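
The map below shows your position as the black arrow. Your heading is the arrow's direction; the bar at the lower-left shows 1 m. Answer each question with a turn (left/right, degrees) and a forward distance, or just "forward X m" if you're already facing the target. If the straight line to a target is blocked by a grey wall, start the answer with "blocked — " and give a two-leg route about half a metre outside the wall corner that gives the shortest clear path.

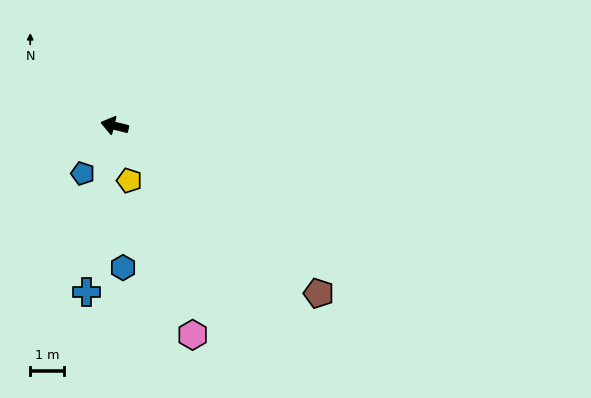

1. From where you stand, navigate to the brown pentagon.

turn left 154°, forward 7.9 m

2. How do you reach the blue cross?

turn left 94°, forward 5.0 m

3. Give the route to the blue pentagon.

turn left 70°, forward 1.7 m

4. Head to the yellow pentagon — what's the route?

turn left 119°, forward 1.7 m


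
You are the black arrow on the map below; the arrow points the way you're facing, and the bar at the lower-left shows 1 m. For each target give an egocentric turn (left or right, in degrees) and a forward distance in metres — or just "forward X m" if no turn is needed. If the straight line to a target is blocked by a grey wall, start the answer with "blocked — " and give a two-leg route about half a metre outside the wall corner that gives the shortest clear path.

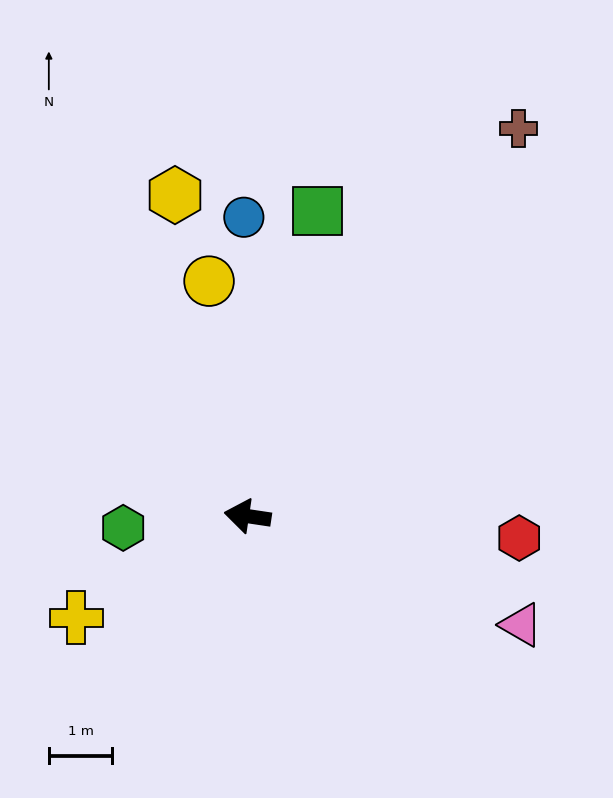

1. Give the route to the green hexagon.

turn left 14°, forward 2.0 m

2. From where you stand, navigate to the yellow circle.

turn right 72°, forward 3.8 m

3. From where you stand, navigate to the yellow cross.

turn left 39°, forward 3.1 m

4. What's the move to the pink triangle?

turn left 167°, forward 4.6 m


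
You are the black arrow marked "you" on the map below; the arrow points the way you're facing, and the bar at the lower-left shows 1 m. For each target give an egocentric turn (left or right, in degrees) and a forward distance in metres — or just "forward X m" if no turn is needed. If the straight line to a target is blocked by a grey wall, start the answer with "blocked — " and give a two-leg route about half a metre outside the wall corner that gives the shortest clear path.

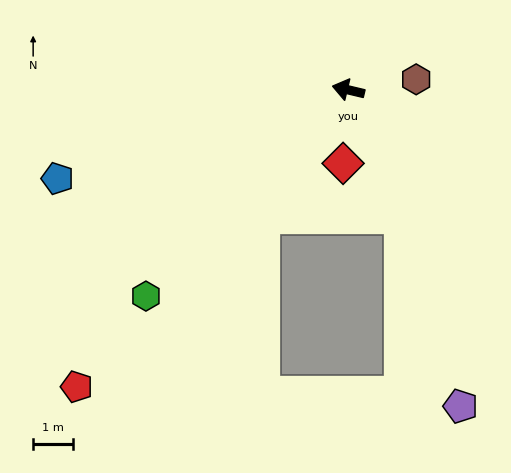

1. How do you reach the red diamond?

turn left 99°, forward 1.8 m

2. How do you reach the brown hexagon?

turn right 158°, forward 1.7 m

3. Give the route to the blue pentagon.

turn left 30°, forward 7.6 m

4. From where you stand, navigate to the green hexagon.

turn left 59°, forward 7.2 m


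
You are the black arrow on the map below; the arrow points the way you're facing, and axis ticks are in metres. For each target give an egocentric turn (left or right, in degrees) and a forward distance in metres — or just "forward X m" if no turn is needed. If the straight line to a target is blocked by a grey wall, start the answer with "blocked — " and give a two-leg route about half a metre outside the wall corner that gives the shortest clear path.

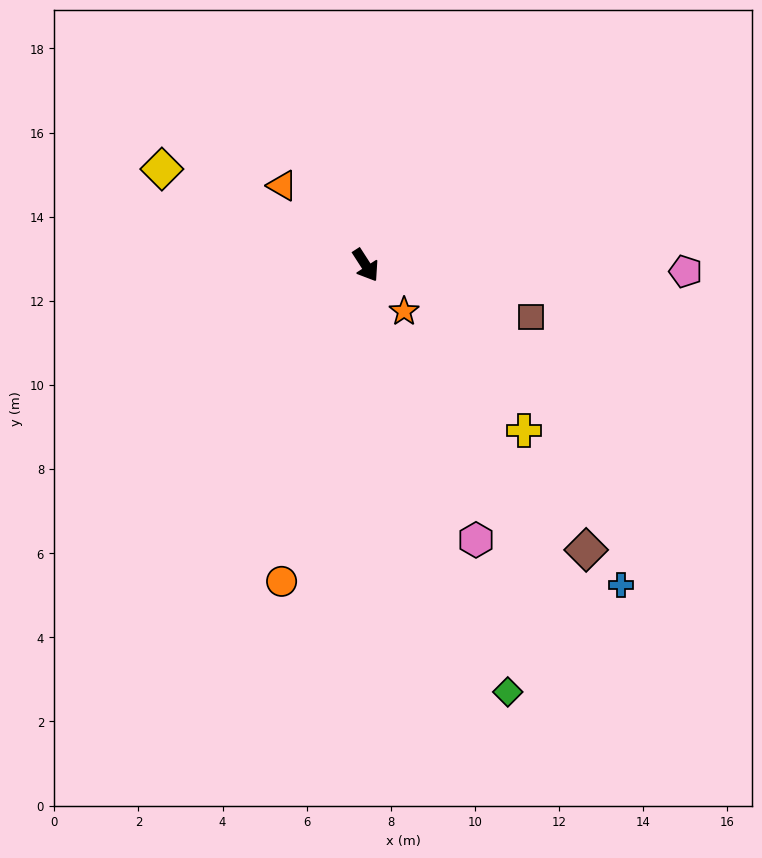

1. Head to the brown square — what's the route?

turn left 40°, forward 4.1 m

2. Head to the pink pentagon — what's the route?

turn left 56°, forward 7.6 m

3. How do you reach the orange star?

turn left 7°, forward 1.4 m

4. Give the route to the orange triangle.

turn right 166°, forward 2.7 m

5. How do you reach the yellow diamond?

turn right 148°, forward 5.4 m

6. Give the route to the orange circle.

turn right 48°, forward 7.8 m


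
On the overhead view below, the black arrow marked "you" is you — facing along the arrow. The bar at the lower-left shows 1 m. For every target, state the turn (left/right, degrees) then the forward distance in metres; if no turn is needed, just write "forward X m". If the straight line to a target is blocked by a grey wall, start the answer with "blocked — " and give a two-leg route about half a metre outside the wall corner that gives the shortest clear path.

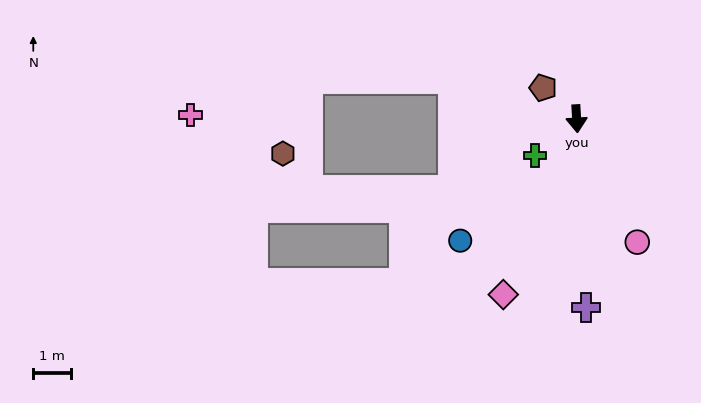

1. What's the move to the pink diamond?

turn right 26°, forward 5.1 m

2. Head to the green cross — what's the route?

turn right 52°, forward 1.5 m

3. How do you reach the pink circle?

turn left 23°, forward 3.6 m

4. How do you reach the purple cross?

forward 5.0 m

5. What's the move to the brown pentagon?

turn right 136°, forward 1.2 m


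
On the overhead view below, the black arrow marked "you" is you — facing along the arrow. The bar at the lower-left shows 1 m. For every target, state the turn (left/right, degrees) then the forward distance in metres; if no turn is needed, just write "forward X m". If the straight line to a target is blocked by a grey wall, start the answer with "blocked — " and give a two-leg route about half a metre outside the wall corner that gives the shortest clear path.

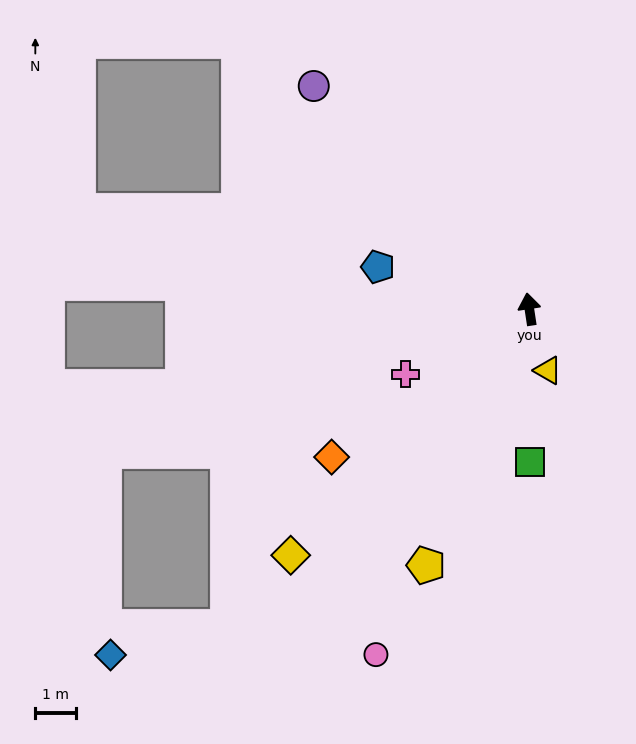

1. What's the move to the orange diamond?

turn left 118°, forward 6.1 m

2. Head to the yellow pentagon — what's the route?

turn left 149°, forward 6.9 m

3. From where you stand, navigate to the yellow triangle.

turn right 172°, forward 1.6 m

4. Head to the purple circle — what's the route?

turn left 35°, forward 7.7 m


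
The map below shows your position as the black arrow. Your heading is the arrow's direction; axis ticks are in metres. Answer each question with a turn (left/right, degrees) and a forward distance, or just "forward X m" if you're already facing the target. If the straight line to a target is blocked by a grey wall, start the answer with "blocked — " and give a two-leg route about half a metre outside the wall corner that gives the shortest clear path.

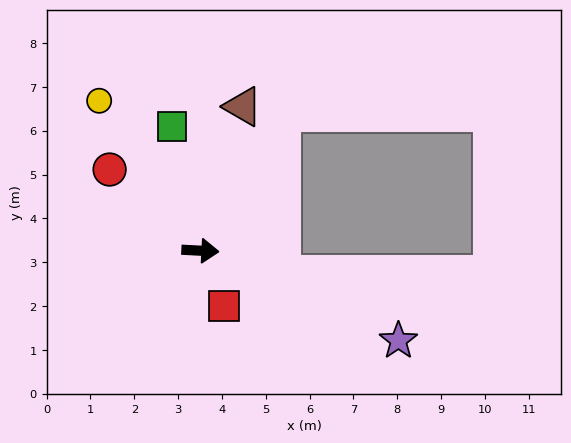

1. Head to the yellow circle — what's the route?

turn left 127°, forward 4.1 m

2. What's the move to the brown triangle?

turn left 77°, forward 3.4 m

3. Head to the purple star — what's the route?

turn right 21°, forward 5.0 m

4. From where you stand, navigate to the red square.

turn right 64°, forward 1.4 m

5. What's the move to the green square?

turn left 106°, forward 2.9 m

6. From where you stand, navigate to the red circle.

turn left 141°, forward 2.8 m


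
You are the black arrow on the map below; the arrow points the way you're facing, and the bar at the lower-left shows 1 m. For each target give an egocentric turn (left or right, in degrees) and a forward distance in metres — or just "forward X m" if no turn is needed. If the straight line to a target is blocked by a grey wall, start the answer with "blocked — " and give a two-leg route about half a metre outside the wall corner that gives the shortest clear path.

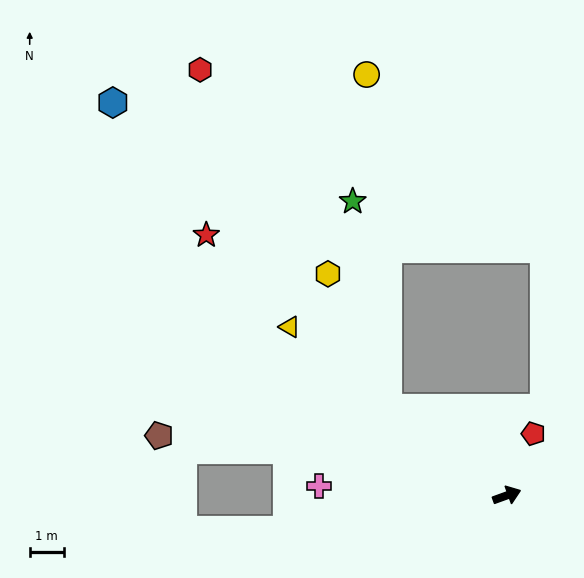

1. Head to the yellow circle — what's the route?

blocked — turn left 124°, forward 4.4 m, then turn right 50°, forward 9.9 m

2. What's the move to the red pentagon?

turn left 47°, forward 2.0 m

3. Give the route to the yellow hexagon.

blocked — turn left 124°, forward 4.4 m, then turn right 30°, forward 4.4 m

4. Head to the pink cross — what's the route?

turn left 157°, forward 5.6 m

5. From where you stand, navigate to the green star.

blocked — turn left 124°, forward 4.4 m, then turn right 44°, forward 6.2 m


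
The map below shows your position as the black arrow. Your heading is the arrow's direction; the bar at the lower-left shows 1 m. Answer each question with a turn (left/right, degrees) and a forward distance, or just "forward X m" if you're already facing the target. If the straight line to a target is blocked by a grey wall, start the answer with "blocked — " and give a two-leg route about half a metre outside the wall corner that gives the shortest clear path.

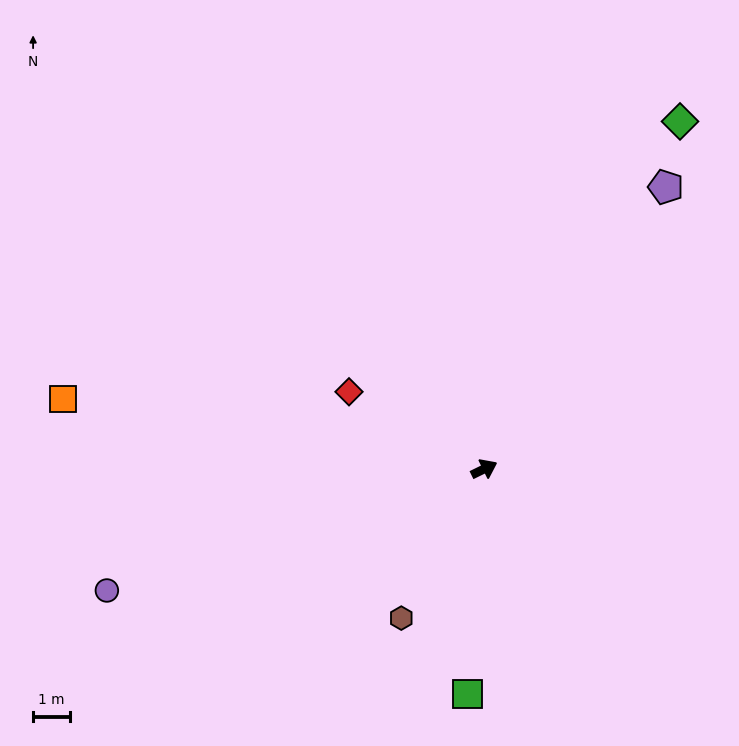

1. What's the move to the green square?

turn right 120°, forward 6.1 m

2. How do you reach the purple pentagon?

turn left 31°, forward 9.1 m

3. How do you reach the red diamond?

turn left 124°, forward 4.2 m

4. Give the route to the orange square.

turn left 145°, forward 11.6 m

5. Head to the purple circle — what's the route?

turn left 172°, forward 10.8 m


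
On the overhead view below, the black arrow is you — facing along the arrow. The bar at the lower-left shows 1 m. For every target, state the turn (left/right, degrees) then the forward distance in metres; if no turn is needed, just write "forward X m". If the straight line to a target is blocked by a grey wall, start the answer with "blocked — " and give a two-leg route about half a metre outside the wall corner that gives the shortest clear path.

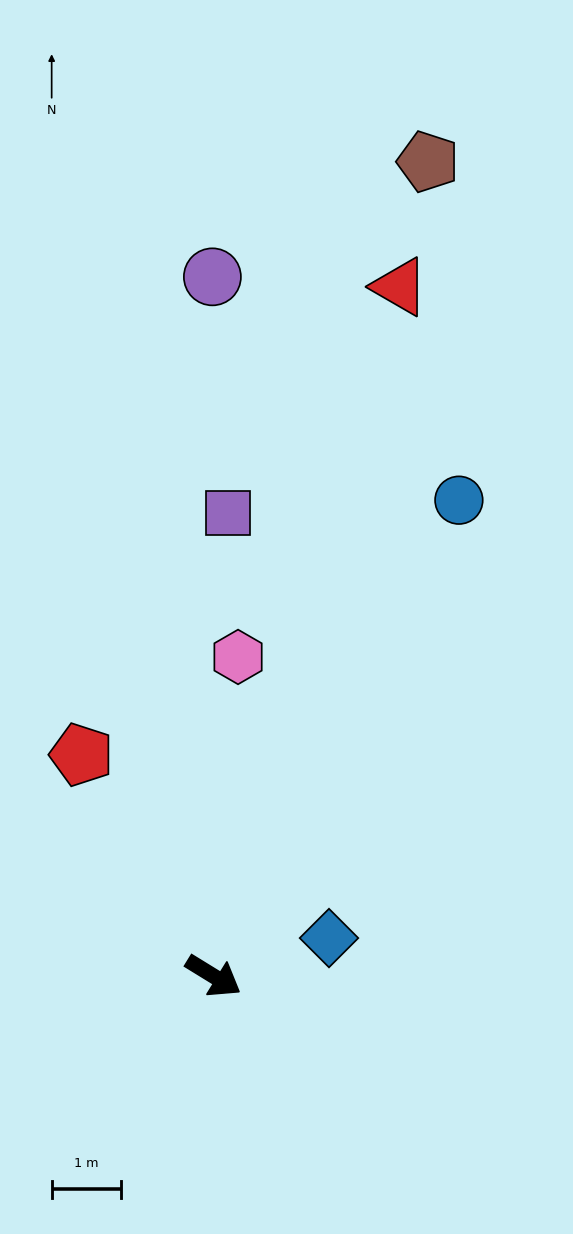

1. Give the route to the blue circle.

turn left 94°, forward 7.8 m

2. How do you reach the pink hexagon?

turn left 117°, forward 4.6 m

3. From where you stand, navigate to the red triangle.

turn left 106°, forward 10.3 m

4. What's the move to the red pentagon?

turn left 152°, forward 3.7 m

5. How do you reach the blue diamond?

turn left 50°, forward 1.8 m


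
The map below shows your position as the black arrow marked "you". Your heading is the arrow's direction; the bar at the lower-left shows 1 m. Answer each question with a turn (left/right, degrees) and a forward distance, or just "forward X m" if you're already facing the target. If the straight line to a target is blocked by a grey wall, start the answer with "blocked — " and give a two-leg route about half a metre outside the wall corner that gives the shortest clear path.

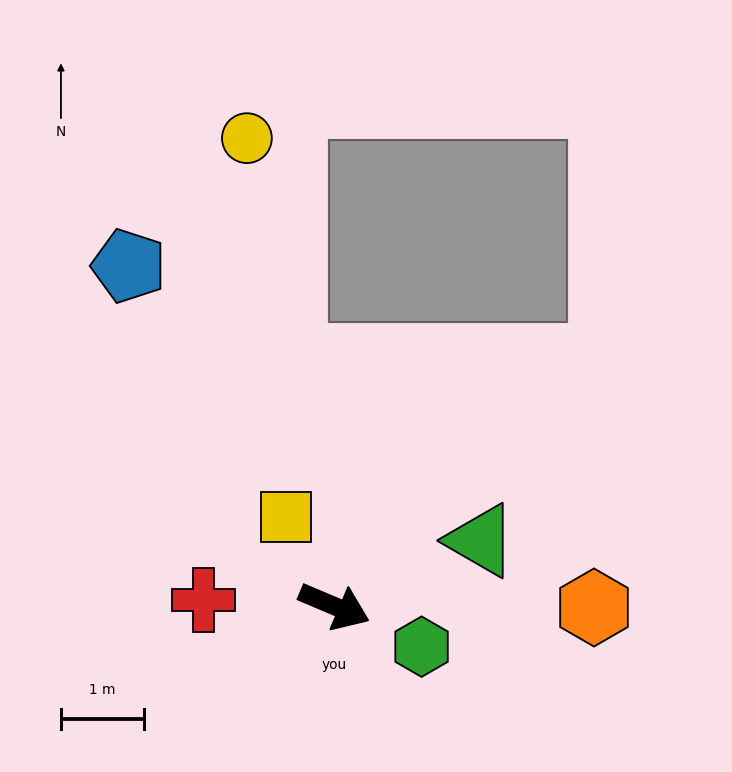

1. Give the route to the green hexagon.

forward 1.2 m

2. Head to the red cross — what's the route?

turn right 160°, forward 1.6 m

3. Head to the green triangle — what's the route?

turn left 47°, forward 1.9 m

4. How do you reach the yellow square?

turn left 142°, forward 1.2 m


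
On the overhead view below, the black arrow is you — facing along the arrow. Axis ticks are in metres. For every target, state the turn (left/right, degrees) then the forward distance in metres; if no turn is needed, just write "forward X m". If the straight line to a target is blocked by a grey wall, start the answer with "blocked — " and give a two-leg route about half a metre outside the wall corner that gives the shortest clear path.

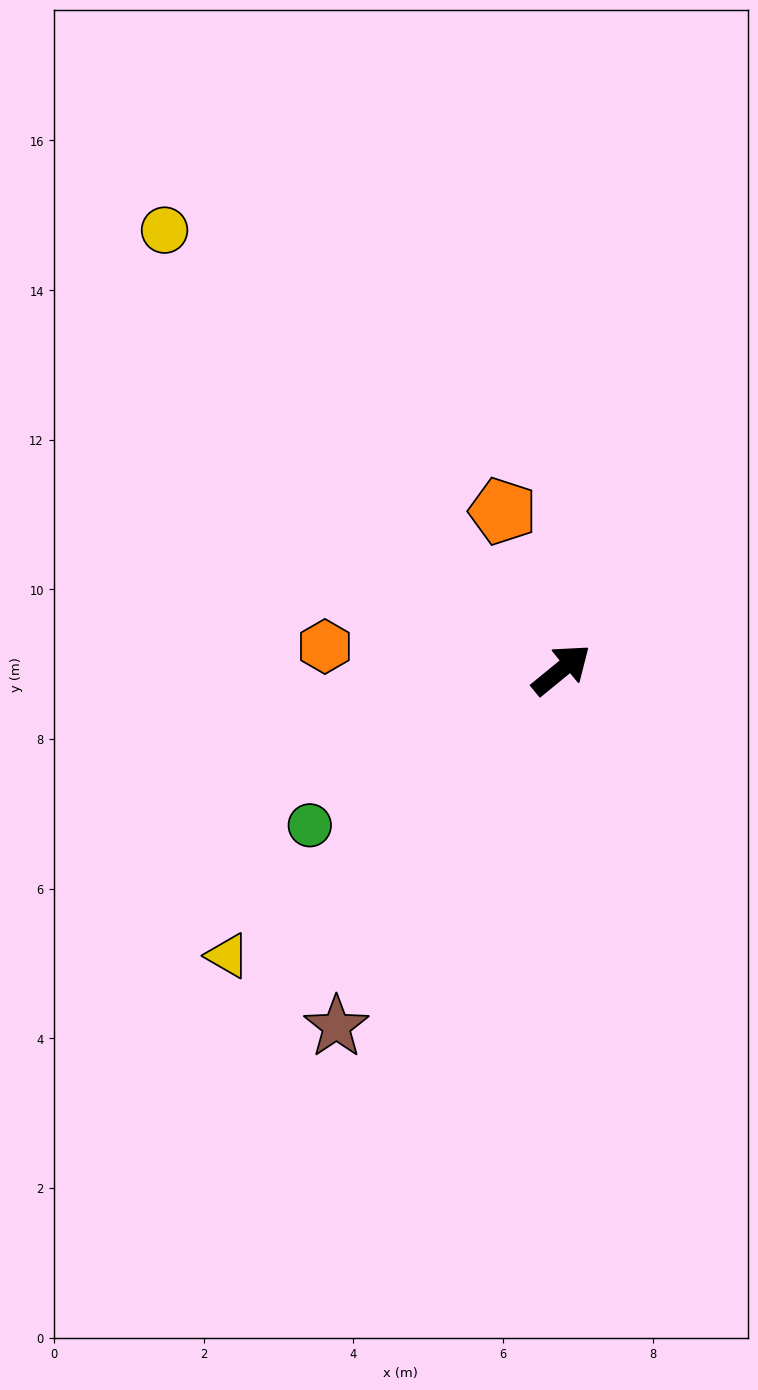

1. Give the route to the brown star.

turn right 161°, forward 5.6 m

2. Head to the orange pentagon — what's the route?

turn left 71°, forward 2.3 m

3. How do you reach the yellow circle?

turn left 93°, forward 7.9 m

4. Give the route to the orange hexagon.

turn left 135°, forward 3.2 m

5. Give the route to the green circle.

turn left 172°, forward 4.0 m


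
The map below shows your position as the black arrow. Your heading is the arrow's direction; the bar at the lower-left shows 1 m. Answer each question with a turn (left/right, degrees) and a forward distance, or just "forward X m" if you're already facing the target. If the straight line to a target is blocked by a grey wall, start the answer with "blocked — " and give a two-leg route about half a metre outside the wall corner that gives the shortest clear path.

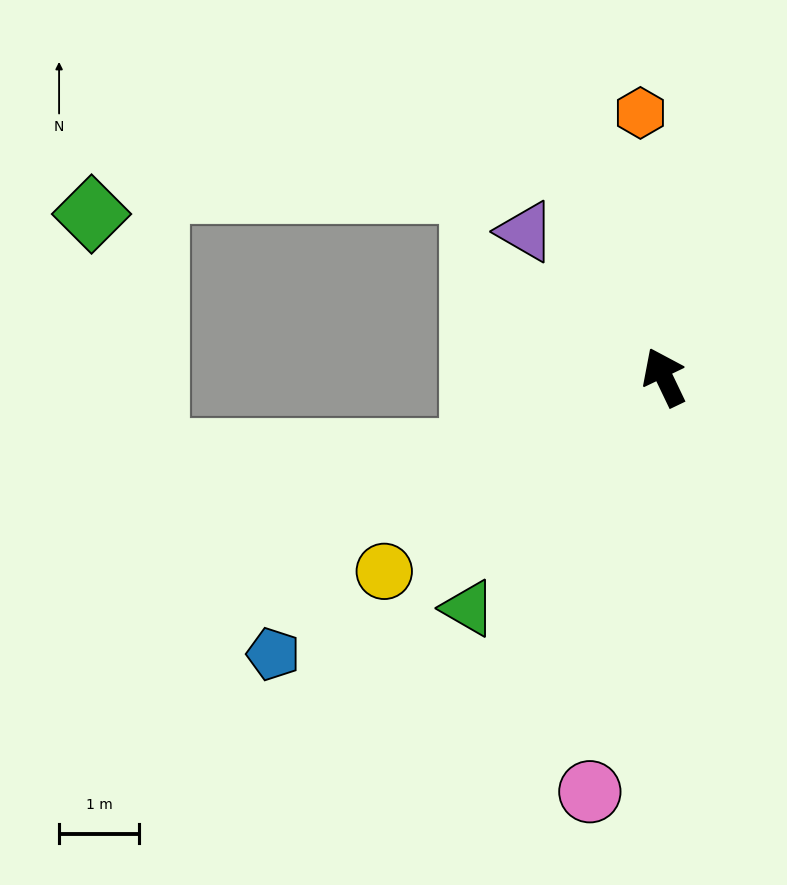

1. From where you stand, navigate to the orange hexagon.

turn right 20°, forward 3.3 m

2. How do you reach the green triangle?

turn left 114°, forward 3.8 m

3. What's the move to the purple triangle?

turn left 18°, forward 2.5 m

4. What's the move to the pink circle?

turn left 144°, forward 5.3 m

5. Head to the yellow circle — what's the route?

turn left 99°, forward 4.3 m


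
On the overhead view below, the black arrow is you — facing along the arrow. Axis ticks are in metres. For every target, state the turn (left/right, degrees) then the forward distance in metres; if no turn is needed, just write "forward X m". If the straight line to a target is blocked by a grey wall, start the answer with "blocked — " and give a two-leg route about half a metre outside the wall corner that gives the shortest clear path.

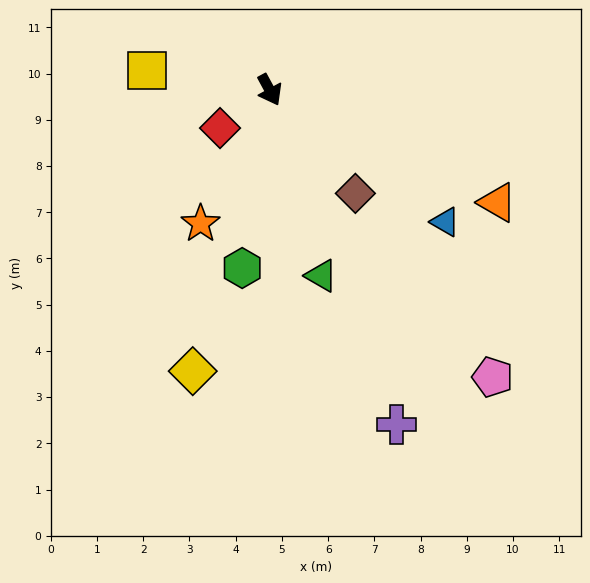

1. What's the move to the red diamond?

turn right 81°, forward 1.4 m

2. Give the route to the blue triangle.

turn left 25°, forward 4.8 m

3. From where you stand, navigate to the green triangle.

turn right 13°, forward 4.2 m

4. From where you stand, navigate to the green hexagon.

turn right 37°, forward 3.9 m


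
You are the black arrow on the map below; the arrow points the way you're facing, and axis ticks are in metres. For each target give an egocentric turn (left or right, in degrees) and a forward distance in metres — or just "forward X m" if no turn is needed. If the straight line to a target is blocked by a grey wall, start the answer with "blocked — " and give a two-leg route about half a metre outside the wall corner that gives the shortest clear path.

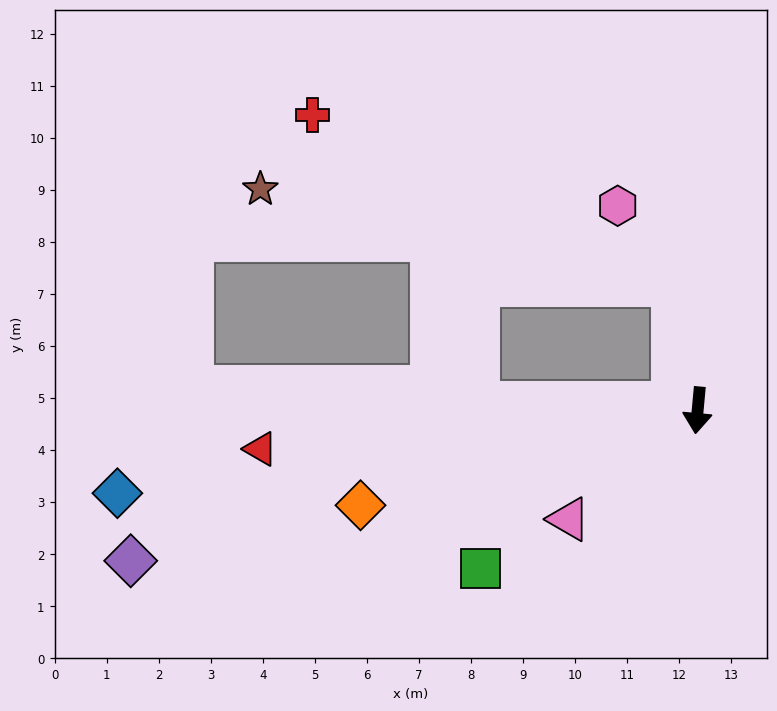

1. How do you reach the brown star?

blocked — turn right 164°, forward 2.5 m, then turn left 66°, forward 8.1 m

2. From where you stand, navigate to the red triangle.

turn right 80°, forward 8.4 m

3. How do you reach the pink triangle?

turn right 45°, forward 3.2 m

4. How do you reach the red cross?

blocked — turn right 164°, forward 2.5 m, then turn left 54°, forward 7.7 m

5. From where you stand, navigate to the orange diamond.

turn right 69°, forward 6.7 m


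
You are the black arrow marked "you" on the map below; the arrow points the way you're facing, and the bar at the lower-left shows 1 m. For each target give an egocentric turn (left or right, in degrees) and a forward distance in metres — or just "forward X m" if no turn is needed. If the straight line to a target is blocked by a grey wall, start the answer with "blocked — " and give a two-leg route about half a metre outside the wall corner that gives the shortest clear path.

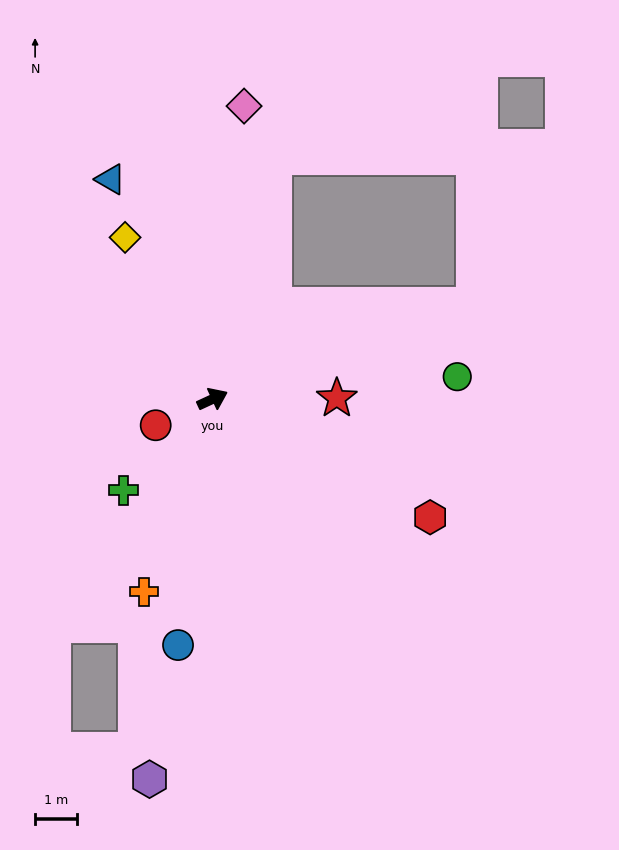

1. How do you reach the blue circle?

turn right 123°, forward 6.0 m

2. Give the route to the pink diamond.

turn left 59°, forward 7.1 m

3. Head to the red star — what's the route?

turn right 24°, forward 3.0 m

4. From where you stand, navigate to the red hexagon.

turn right 53°, forward 5.9 m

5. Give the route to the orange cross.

turn right 134°, forward 4.9 m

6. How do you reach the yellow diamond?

turn left 94°, forward 4.4 m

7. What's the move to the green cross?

turn right 159°, forward 3.1 m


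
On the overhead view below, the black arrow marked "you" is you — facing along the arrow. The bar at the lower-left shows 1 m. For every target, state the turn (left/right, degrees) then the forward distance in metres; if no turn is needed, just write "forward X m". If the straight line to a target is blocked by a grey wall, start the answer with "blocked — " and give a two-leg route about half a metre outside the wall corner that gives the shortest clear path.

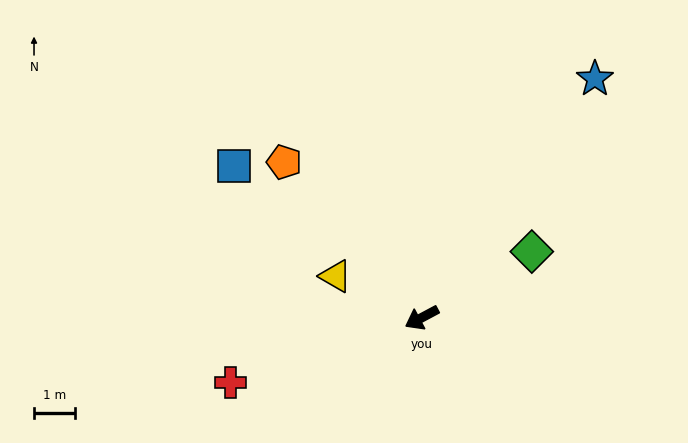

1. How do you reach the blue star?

turn right 154°, forward 7.3 m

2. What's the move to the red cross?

turn right 9°, forward 5.0 m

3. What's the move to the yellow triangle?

turn right 54°, forward 2.4 m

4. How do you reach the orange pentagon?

turn right 77°, forward 5.1 m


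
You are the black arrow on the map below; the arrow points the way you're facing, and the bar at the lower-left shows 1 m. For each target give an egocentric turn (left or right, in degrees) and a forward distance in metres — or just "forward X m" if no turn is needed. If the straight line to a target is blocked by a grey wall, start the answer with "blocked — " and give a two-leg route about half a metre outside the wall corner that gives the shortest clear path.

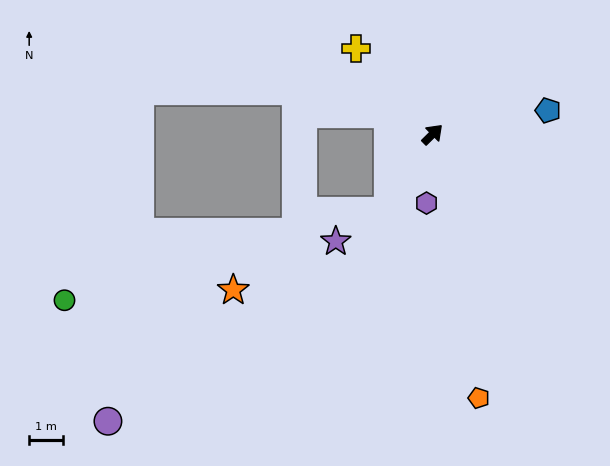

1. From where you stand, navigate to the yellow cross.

turn left 87°, forward 3.4 m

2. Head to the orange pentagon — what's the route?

turn right 125°, forward 8.0 m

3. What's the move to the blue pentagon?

turn right 33°, forward 3.5 m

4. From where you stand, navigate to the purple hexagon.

turn right 140°, forward 2.1 m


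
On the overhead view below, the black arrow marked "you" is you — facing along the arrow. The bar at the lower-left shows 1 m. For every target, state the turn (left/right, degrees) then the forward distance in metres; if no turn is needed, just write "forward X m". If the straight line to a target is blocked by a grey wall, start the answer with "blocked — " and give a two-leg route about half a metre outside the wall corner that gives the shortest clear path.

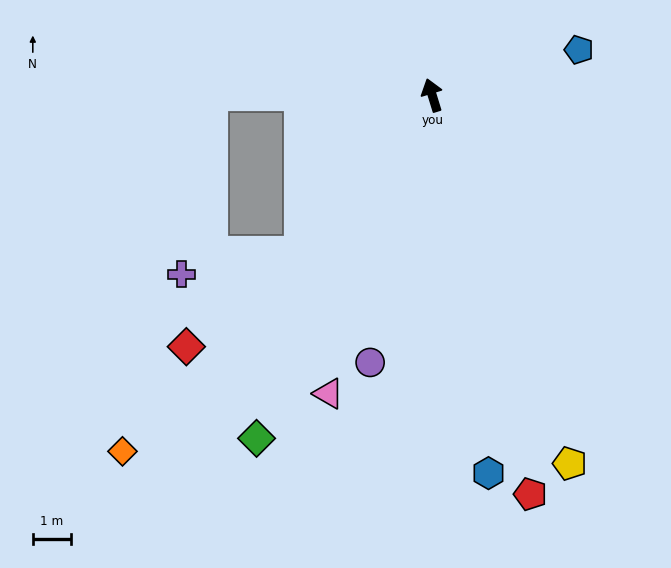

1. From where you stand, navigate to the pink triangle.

turn left 144°, forward 8.2 m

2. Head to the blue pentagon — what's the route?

turn right 90°, forward 4.0 m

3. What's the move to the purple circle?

turn left 150°, forward 7.1 m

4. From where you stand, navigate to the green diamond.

turn left 136°, forward 10.0 m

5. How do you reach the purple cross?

blocked — turn left 123°, forward 5.3 m, then turn right 40°, forward 3.1 m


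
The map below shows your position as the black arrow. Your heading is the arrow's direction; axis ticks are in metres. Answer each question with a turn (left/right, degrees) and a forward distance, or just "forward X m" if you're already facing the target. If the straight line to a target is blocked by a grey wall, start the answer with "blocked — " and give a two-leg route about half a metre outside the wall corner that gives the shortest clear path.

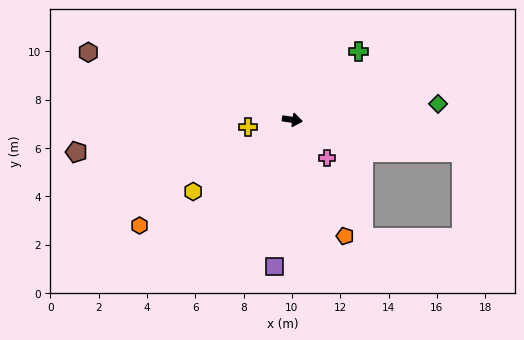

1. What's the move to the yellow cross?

turn right 163°, forward 1.8 m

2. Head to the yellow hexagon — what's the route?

turn right 136°, forward 5.1 m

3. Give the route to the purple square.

turn right 89°, forward 6.1 m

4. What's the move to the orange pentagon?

turn right 57°, forward 5.3 m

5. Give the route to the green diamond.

turn left 15°, forward 6.1 m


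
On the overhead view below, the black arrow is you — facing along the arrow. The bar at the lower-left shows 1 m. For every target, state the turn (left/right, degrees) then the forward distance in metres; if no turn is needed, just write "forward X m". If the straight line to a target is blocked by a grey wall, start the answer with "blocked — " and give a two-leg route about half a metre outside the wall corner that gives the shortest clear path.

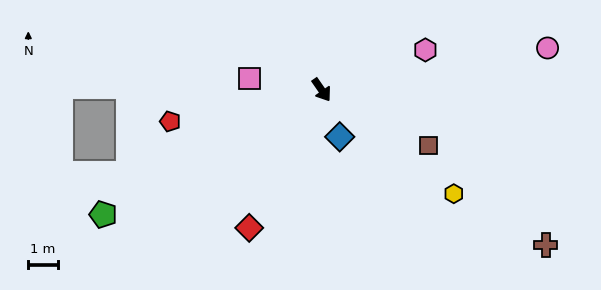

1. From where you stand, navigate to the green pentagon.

turn right 95°, forward 8.5 m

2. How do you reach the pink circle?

turn left 66°, forward 7.8 m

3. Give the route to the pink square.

turn right 134°, forward 2.5 m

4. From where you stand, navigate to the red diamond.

turn right 62°, forward 5.3 m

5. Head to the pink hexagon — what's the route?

turn left 76°, forward 3.8 m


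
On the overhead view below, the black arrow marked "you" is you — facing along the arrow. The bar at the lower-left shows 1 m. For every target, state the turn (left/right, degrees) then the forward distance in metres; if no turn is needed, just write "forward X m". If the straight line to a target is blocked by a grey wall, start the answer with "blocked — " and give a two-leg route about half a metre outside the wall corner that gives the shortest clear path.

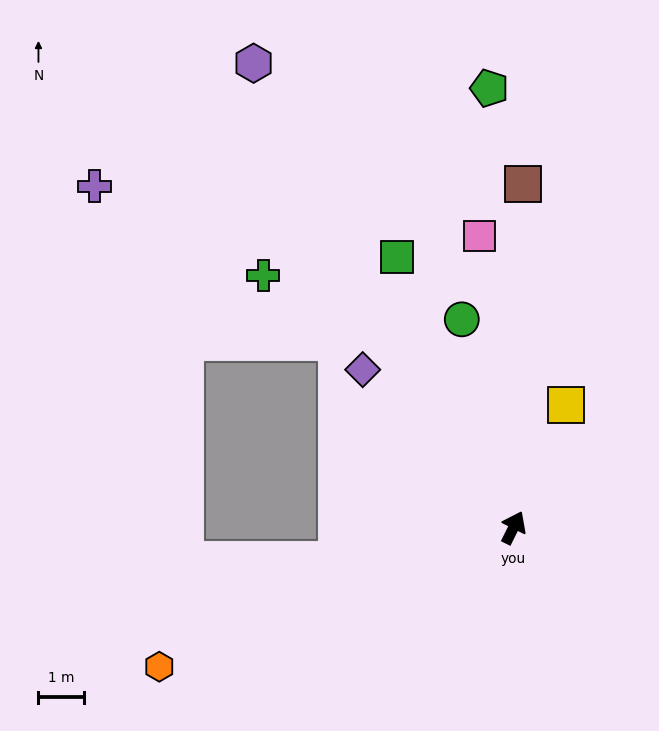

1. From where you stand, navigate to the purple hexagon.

turn left 56°, forward 11.6 m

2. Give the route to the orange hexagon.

turn left 138°, forward 8.3 m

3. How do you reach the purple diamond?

turn left 70°, forward 4.8 m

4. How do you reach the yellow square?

turn left 3°, forward 2.9 m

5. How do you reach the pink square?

turn left 33°, forward 6.4 m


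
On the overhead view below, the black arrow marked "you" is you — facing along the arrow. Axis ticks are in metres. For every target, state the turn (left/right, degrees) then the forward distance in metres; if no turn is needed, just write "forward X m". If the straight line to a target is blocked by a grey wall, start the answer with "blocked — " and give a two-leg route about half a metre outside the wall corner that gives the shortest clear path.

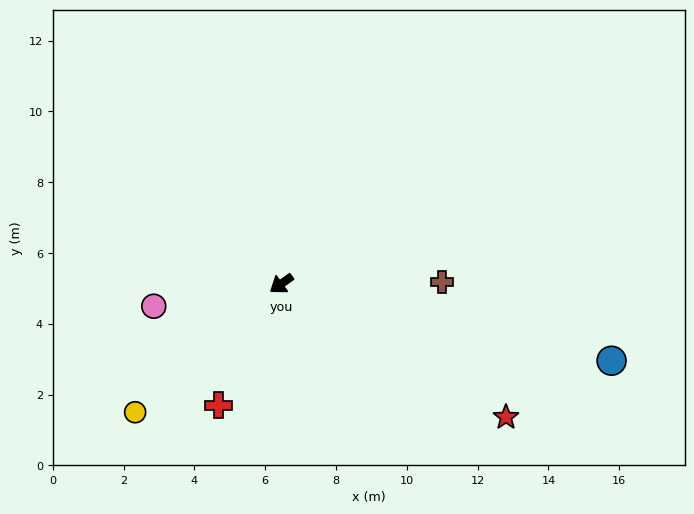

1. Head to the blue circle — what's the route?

turn left 131°, forward 9.6 m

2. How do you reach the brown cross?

turn left 145°, forward 4.5 m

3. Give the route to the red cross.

turn left 27°, forward 3.9 m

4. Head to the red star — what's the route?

turn left 114°, forward 7.4 m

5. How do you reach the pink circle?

turn right 26°, forward 3.7 m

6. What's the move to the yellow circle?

turn left 6°, forward 5.5 m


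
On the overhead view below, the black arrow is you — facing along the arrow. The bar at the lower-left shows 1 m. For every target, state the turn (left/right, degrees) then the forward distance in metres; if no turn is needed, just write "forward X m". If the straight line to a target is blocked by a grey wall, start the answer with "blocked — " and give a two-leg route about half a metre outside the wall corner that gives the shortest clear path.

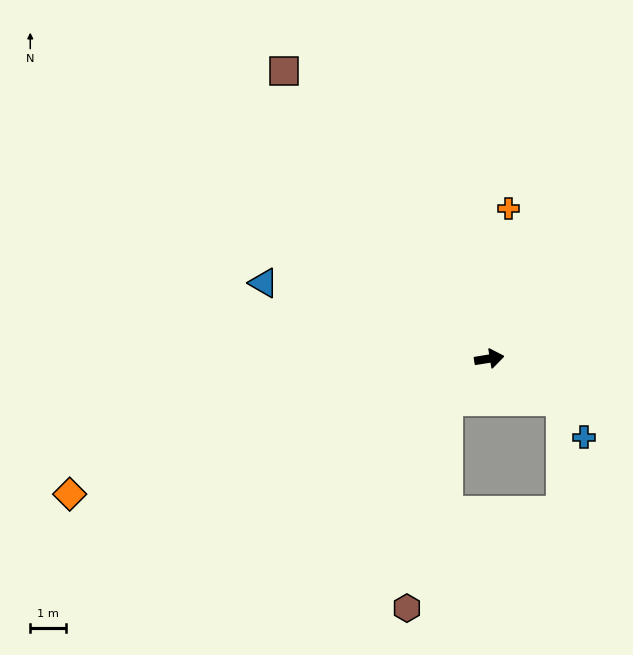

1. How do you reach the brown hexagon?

blocked — turn right 143°, forward 1.7 m, then turn left 33°, forward 6.0 m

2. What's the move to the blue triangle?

turn left 152°, forward 6.8 m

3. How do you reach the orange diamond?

turn right 171°, forward 12.5 m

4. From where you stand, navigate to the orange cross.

turn left 73°, forward 4.3 m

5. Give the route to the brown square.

turn left 116°, forward 10.0 m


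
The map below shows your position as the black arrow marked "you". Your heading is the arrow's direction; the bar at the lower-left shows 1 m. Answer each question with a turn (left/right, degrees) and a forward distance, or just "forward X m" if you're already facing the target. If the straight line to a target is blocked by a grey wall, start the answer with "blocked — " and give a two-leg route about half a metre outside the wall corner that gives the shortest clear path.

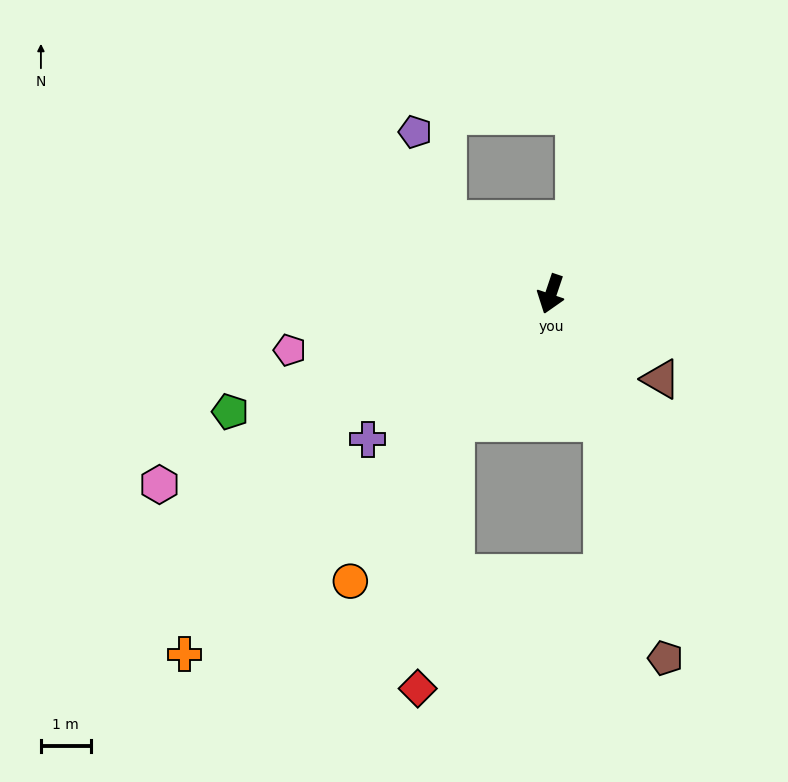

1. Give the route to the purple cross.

turn right 33°, forward 4.7 m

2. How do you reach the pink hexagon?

turn right 45°, forward 8.8 m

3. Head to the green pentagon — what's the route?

turn right 51°, forward 6.9 m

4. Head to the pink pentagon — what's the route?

turn right 59°, forward 5.4 m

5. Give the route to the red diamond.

blocked — turn right 19°, forward 3.2 m, then turn left 30°, forward 5.4 m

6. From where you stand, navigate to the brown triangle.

turn left 71°, forward 2.8 m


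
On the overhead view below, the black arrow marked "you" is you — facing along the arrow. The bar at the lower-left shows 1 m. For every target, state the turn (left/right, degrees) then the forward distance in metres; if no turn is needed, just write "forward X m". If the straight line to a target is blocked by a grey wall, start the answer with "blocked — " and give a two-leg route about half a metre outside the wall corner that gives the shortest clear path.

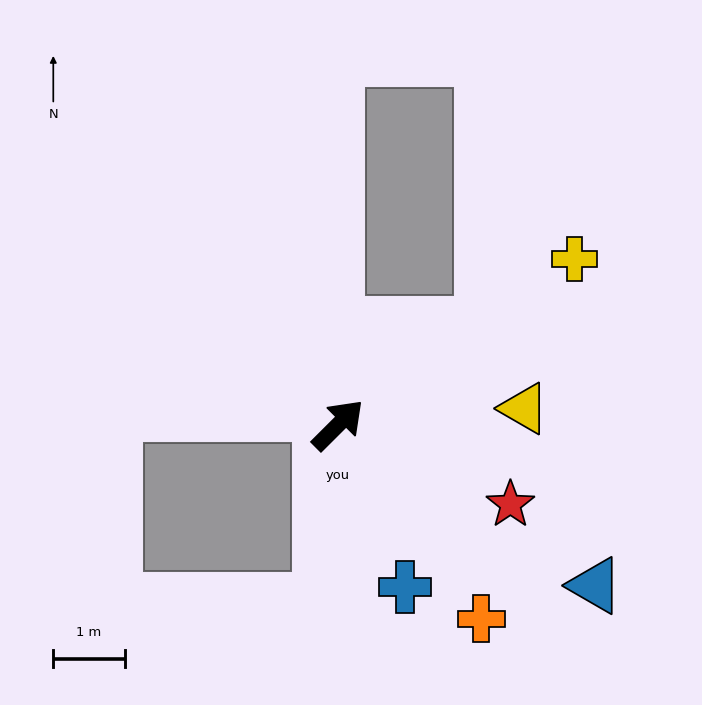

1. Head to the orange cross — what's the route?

turn right 99°, forward 3.4 m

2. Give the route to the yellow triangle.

turn right 40°, forward 2.6 m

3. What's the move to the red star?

turn right 70°, forward 2.7 m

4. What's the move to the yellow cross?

turn right 10°, forward 4.0 m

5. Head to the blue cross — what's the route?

turn right 112°, forward 2.5 m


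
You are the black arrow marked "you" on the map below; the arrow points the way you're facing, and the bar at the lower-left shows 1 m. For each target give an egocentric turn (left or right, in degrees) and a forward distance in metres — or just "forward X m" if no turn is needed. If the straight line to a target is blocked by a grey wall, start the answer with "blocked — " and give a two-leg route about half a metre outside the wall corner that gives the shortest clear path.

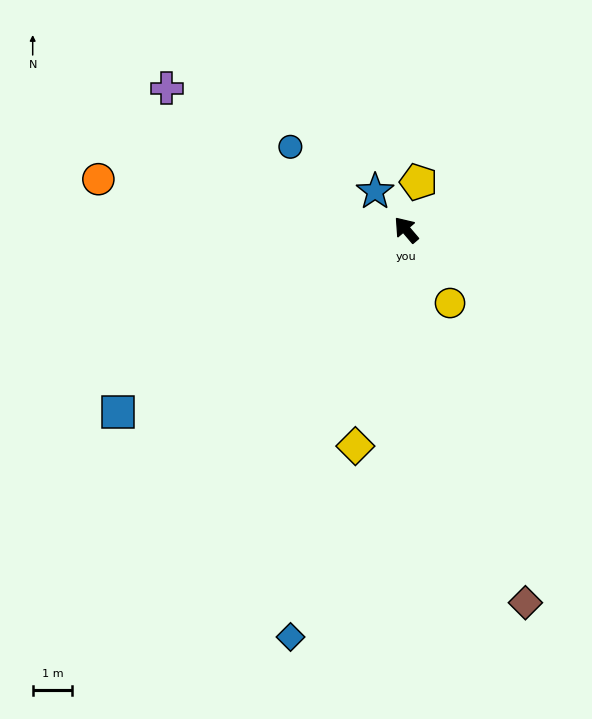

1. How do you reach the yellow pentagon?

turn right 55°, forward 1.2 m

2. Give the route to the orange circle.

turn left 40°, forward 7.9 m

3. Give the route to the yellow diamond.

turn left 126°, forward 5.6 m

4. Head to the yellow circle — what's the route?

turn left 171°, forward 2.2 m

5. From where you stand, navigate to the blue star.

forward 1.2 m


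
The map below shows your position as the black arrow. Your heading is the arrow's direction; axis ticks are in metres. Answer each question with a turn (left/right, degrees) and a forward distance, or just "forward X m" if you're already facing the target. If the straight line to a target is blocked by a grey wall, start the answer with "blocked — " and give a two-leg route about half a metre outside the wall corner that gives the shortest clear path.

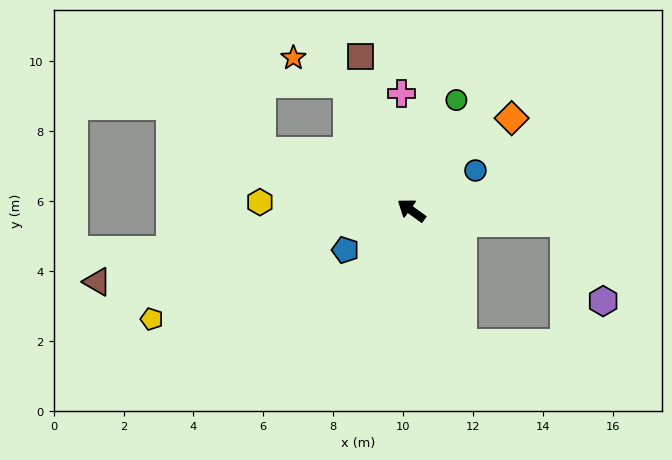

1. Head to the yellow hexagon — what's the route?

turn left 33°, forward 4.3 m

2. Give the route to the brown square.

turn right 36°, forward 4.6 m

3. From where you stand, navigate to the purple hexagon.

blocked — turn right 149°, forward 4.4 m, then turn right 59°, forward 2.5 m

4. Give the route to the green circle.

turn right 76°, forward 3.4 m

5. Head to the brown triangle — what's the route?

turn left 49°, forward 9.2 m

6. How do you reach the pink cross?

turn right 49°, forward 3.4 m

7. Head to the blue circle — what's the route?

turn right 112°, forward 2.2 m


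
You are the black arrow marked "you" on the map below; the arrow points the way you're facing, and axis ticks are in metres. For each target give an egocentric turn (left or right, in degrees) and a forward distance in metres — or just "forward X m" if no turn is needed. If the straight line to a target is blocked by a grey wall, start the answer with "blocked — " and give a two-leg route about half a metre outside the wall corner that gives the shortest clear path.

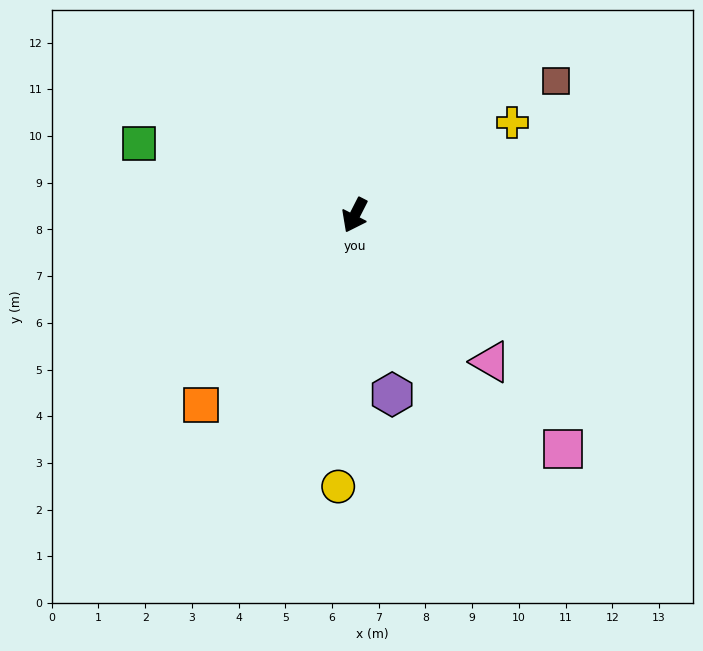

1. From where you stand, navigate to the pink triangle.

turn left 70°, forward 4.3 m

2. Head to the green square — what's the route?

turn right 81°, forward 4.9 m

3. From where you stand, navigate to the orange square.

turn right 12°, forward 5.2 m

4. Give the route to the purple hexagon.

turn left 39°, forward 3.9 m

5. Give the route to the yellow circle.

turn left 24°, forward 5.8 m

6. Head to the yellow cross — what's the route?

turn left 147°, forward 3.9 m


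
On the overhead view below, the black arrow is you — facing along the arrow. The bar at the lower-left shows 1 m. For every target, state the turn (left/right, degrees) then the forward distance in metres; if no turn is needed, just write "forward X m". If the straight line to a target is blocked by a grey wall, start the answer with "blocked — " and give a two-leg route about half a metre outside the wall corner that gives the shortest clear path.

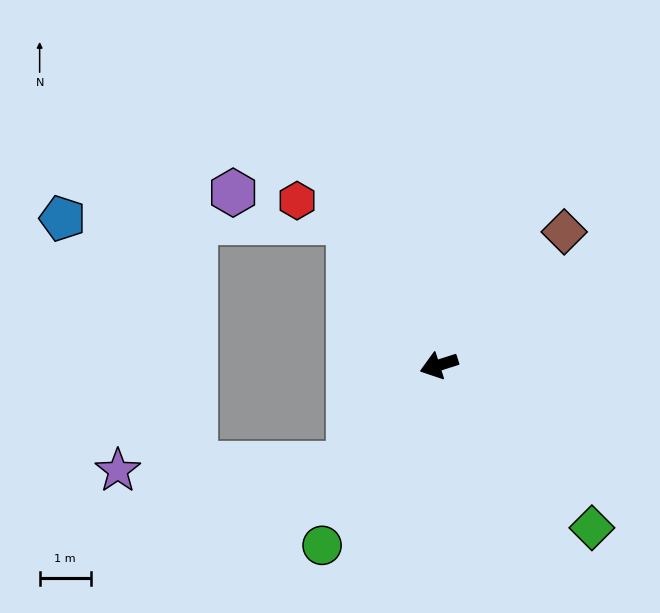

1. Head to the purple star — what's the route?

blocked — turn left 30°, forward 2.6 m, then turn right 46°, forward 4.5 m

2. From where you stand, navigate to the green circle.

turn left 39°, forward 4.2 m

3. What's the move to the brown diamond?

turn right 151°, forward 3.6 m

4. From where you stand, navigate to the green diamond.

turn left 115°, forward 4.4 m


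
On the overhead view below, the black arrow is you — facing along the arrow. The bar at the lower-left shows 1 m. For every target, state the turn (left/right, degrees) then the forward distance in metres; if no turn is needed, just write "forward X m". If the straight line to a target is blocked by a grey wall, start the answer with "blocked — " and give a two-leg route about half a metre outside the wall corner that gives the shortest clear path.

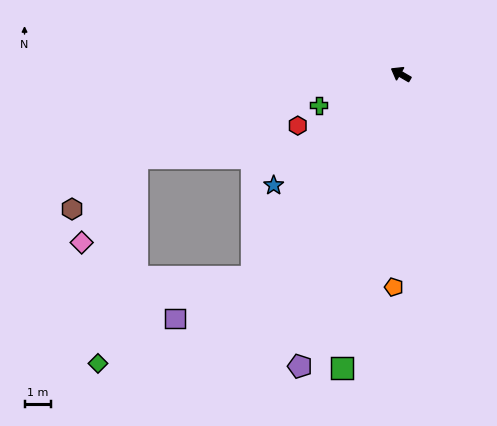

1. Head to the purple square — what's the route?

blocked — turn left 84°, forward 9.7 m, then turn right 25°, forward 3.4 m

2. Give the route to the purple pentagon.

turn left 101°, forward 11.9 m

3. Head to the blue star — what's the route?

turn left 71°, forward 6.5 m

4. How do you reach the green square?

turn left 109°, forward 11.5 m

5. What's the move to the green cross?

turn left 51°, forward 3.4 m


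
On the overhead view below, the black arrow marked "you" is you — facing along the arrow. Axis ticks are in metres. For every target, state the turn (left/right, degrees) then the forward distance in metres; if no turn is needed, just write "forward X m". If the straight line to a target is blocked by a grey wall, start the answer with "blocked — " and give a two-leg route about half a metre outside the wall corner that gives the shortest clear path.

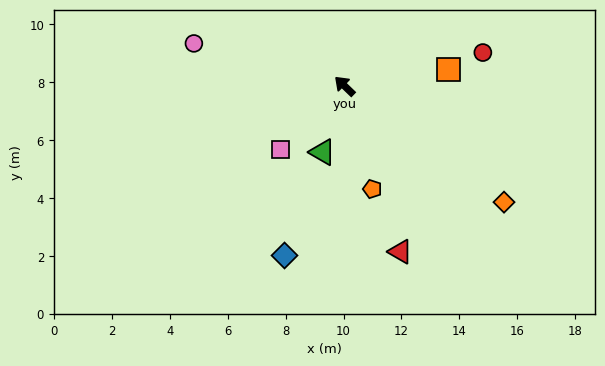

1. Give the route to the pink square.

turn left 89°, forward 3.1 m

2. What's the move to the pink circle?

turn left 28°, forward 5.4 m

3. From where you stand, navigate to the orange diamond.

turn right 172°, forward 6.8 m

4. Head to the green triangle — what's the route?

turn left 115°, forward 2.4 m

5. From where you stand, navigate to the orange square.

turn right 127°, forward 3.7 m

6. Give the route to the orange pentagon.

turn left 149°, forward 3.7 m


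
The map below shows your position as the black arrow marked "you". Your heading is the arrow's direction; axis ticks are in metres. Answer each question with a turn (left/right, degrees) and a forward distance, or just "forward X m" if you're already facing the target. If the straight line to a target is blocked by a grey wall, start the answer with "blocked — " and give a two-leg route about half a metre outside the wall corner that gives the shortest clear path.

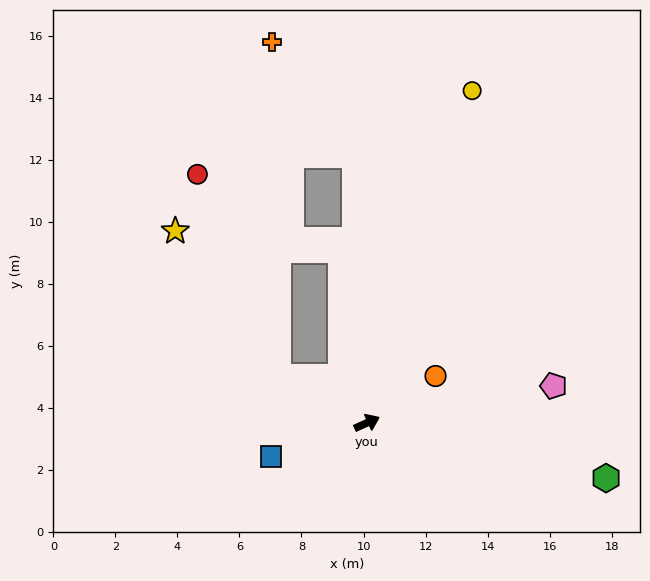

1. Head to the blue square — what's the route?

turn left 175°, forward 3.3 m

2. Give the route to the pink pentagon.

turn right 13°, forward 6.1 m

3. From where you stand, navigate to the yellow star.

blocked — turn left 128°, forward 3.2 m, then turn right 27°, forward 5.8 m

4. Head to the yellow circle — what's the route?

turn left 48°, forward 11.2 m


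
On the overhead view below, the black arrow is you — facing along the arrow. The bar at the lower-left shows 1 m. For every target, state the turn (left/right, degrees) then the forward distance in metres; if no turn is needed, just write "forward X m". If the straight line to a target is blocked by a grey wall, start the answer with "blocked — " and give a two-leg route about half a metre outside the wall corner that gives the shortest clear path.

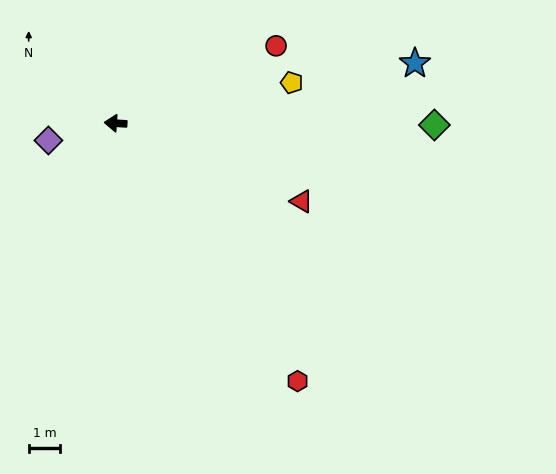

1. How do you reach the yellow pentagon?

turn right 163°, forward 5.7 m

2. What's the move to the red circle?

turn right 150°, forward 5.7 m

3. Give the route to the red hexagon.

turn left 129°, forward 10.0 m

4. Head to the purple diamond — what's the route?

turn left 18°, forward 2.2 m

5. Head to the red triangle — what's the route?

turn left 161°, forward 6.4 m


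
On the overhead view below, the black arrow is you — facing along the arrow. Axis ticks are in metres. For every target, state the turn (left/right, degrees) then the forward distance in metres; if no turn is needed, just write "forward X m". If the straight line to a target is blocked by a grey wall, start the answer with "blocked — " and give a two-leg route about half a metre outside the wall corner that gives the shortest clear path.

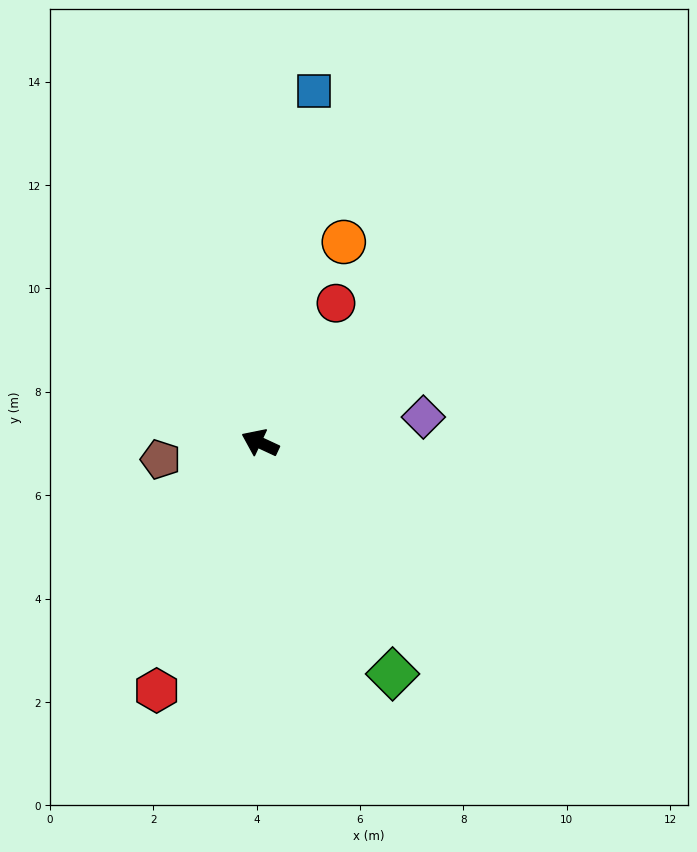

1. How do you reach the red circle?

turn right 94°, forward 3.1 m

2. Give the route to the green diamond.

turn left 145°, forward 5.2 m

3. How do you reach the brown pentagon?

turn left 35°, forward 2.0 m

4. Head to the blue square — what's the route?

turn right 74°, forward 6.9 m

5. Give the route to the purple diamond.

turn right 146°, forward 3.2 m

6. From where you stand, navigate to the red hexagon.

turn left 92°, forward 5.2 m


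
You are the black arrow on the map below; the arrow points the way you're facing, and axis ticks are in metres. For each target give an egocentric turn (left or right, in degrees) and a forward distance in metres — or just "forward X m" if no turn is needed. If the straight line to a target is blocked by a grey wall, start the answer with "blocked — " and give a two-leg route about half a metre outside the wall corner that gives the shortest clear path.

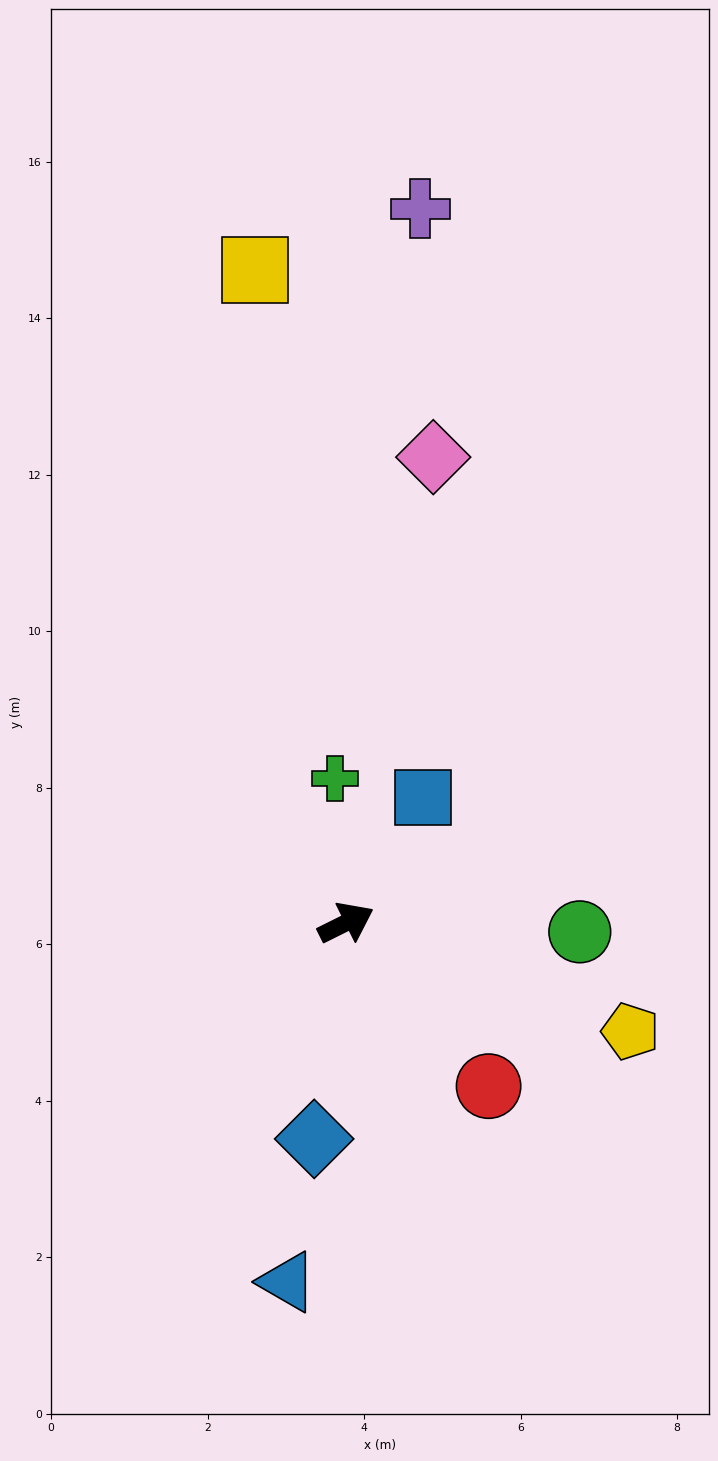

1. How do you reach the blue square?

turn left 32°, forward 1.9 m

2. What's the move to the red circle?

turn right 75°, forward 2.8 m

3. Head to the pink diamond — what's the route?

turn left 53°, forward 6.1 m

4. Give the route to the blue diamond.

turn right 125°, forward 2.8 m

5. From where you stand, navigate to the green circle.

turn right 29°, forward 3.0 m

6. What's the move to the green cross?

turn left 68°, forward 1.9 m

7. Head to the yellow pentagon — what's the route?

turn right 47°, forward 3.9 m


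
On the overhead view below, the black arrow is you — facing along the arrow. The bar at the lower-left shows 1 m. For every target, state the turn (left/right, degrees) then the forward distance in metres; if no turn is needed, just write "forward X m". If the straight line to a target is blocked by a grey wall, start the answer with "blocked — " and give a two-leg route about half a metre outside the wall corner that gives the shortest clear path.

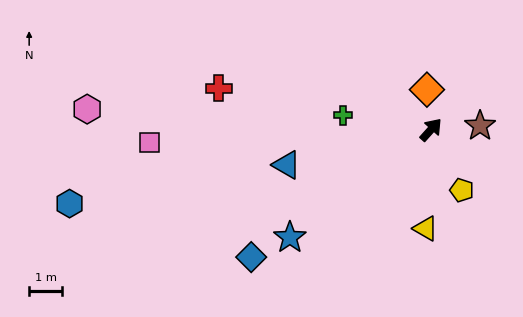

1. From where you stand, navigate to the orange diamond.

turn left 48°, forward 1.2 m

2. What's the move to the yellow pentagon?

turn right 111°, forward 2.0 m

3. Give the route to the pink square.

turn left 134°, forward 8.4 m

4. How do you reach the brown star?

turn right 44°, forward 1.5 m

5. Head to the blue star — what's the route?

turn left 169°, forward 5.3 m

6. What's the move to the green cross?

turn left 123°, forward 2.7 m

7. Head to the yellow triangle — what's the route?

turn right 141°, forward 3.0 m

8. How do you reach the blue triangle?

turn left 146°, forward 4.5 m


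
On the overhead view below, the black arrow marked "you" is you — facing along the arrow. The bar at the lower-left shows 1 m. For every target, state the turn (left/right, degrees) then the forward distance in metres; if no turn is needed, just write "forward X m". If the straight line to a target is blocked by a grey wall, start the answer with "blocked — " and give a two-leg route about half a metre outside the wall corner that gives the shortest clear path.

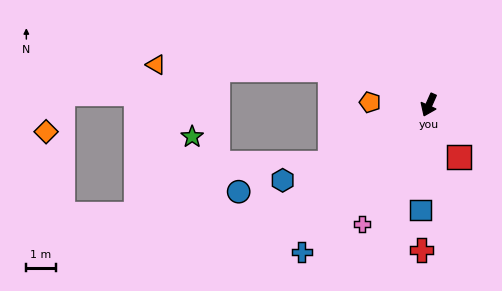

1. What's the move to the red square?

turn left 54°, forward 2.1 m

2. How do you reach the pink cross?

turn right 5°, forward 4.7 m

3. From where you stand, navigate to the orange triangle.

blocked — turn right 85°, forward 3.6 m, then turn left 17°, forward 6.0 m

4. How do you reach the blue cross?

turn right 17°, forward 6.7 m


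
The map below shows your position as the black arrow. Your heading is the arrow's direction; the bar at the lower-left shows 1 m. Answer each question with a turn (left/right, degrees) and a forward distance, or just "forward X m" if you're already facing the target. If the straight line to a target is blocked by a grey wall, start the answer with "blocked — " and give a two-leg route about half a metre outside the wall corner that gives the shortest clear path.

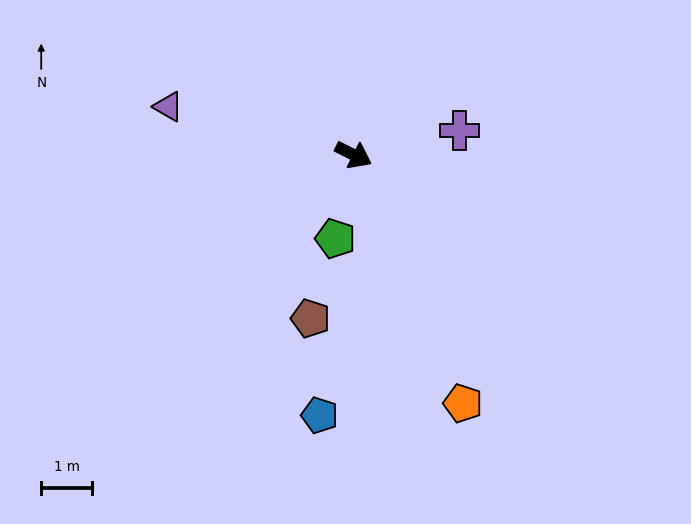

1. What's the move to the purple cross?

turn left 40°, forward 2.1 m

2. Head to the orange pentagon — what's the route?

turn right 40°, forward 5.4 m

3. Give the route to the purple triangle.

turn right 168°, forward 3.8 m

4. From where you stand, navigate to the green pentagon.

turn right 76°, forward 1.7 m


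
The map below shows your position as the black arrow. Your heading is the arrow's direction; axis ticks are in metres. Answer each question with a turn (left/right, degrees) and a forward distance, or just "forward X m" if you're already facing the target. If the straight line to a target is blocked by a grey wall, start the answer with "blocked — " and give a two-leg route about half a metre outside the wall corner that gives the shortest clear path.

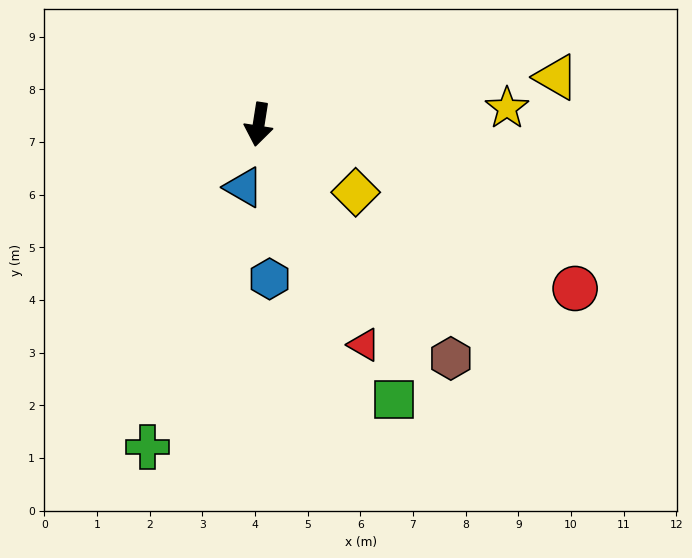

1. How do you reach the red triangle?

turn left 34°, forward 4.6 m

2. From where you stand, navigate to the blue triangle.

turn right 4°, forward 1.2 m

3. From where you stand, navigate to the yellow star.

turn left 103°, forward 4.7 m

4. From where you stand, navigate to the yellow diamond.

turn left 64°, forward 2.2 m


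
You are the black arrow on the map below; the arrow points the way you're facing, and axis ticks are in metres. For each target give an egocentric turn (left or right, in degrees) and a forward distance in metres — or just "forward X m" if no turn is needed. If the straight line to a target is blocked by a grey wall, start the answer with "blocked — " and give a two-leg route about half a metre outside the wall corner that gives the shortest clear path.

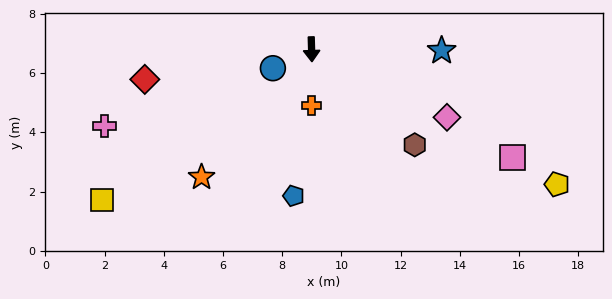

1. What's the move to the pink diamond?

turn left 62°, forward 5.1 m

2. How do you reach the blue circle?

turn right 66°, forward 1.5 m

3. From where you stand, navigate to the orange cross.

forward 1.9 m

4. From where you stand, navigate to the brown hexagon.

turn left 46°, forward 4.7 m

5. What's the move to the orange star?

turn right 42°, forward 5.7 m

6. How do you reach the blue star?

turn left 88°, forward 4.4 m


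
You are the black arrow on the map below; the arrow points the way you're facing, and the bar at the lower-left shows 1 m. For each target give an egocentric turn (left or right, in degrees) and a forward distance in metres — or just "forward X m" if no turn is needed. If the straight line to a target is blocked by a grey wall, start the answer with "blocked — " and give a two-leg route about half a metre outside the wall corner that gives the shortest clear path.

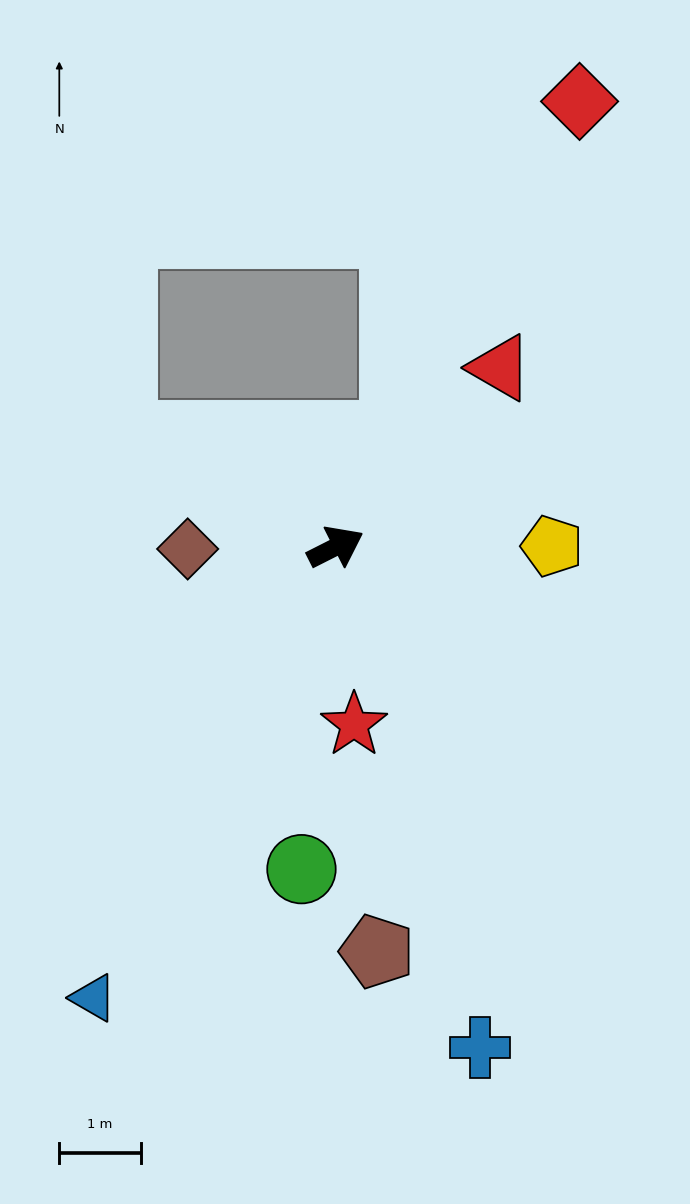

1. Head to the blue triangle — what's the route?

turn right 145°, forward 6.3 m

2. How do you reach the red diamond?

turn left 34°, forward 6.2 m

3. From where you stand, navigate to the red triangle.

turn left 21°, forward 3.0 m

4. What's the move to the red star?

turn right 111°, forward 2.2 m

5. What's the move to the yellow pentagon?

turn right 27°, forward 2.7 m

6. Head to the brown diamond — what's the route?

turn left 154°, forward 1.8 m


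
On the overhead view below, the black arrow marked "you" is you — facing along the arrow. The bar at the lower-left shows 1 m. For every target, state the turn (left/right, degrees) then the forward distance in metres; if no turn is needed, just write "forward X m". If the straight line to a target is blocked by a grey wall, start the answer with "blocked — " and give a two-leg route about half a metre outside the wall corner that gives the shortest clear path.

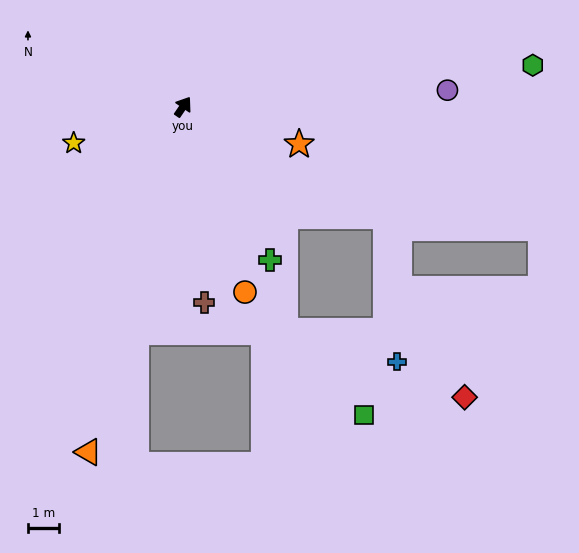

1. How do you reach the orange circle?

turn right 127°, forward 6.4 m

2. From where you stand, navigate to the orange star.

turn right 74°, forward 4.0 m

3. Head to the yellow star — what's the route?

turn left 143°, forward 3.8 m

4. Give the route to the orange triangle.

turn right 161°, forward 11.7 m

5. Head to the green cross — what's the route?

turn right 116°, forward 5.8 m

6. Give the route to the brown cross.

turn right 140°, forward 6.4 m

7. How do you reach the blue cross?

blocked — turn right 84°, forward 7.5 m, then turn right 57°, forward 4.8 m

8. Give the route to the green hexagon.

turn right 49°, forward 11.5 m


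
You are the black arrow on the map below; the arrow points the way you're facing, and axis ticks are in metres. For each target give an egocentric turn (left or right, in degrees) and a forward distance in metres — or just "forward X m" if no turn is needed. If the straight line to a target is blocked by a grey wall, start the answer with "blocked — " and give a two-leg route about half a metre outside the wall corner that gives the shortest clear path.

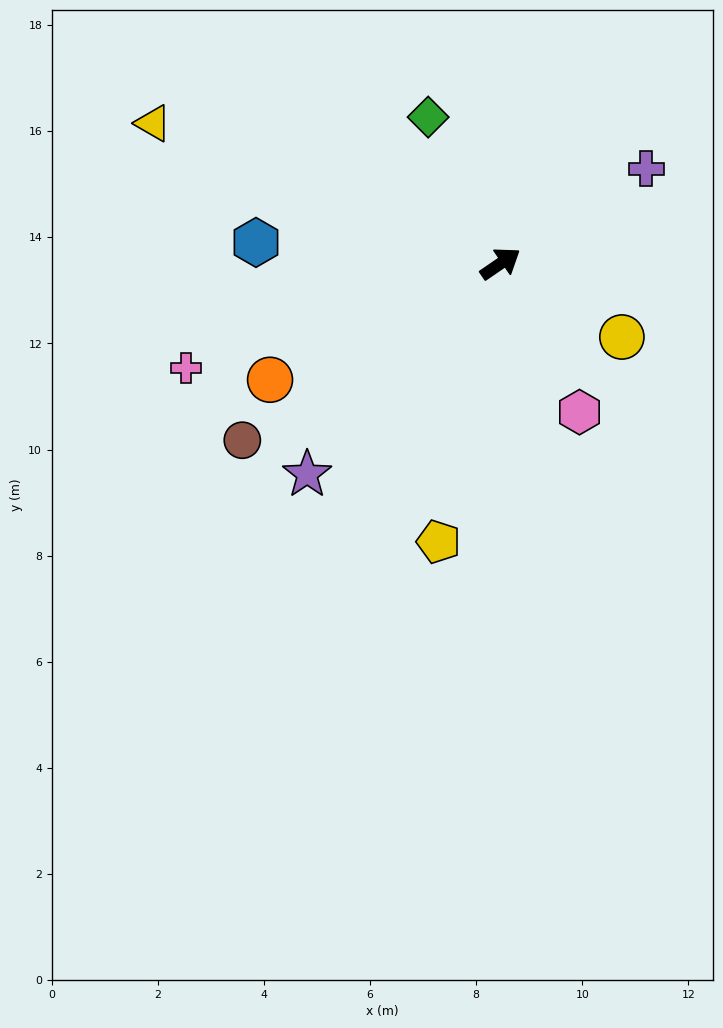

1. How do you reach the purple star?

turn right 167°, forward 5.4 m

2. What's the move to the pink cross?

turn left 164°, forward 6.2 m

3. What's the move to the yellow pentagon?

turn right 137°, forward 5.4 m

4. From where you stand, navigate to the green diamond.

turn left 82°, forward 3.1 m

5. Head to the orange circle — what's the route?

turn left 172°, forward 4.9 m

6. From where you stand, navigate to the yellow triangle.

turn left 124°, forward 7.1 m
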